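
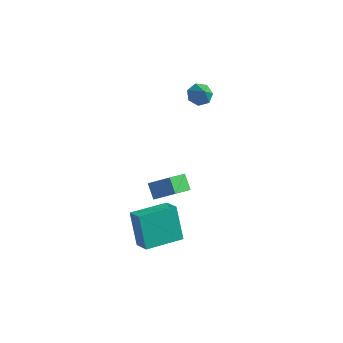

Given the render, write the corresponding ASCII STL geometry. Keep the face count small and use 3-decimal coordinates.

solid 
facet normal -0.560 0.510 0.653
outer loop
vertex -1.481 -2.614 0.518
vertex -0.338 -2.49 1.402
vertex -1.151 -1.51 -0.062
endloop
endfacet
facet normal -0.788 -0.085 -0.610
outer loop
vertex -0.602 -2.01 -0.702
vertex -1.481 -2.614 0.518
vertex -1.151 -1.51 -0.062
endloop
endfacet
facet normal -0.560 0.510 0.653
outer loop
vertex -1.151 -1.51 -0.062
vertex -0.338 -2.49 1.402
vertex -0.008 -1.386 0.822
endloop
endfacet
facet normal 0.255 0.856 -0.450
outer loop
vertex -0.008 -1.386 0.822
vertex -0.602 -2.01 -0.702
vertex -1.151 -1.51 -0.062
endloop
endfacet
facet normal -0.255 -0.856 0.450
outer loop
vertex -1.481 -2.614 0.518
vertex 0.211 -2.99 0.762
vertex -0.338 -2.49 1.402
endloop
endfacet
facet normal -0.788 -0.085 -0.610
outer loop
vertex -0.932 -3.114 -0.122
vertex -1.481 -2.614 0.518
vertex -0.602 -2.01 -0.702
endloop
endfacet
facet normal -0.255 -0.856 0.450
outer loop
vertex -0.932 -3.114 -0.122
vertex 0.211 -2.99 0.762
vertex -1.481 -2.614 0.518
endloop
endfacet
facet normal 0.788 0.085 0.610
outer loop
vertex -0.338 -2.49 1.402
vertex 0.211 -2.99 0.762
vertex -0.008 -1.386 0.822
endloop
endfacet
facet normal 0.255 0.856 -0.450
outer loop
vertex 0.541 -1.886 0.182
vertex -0.602 -2.01 -0.702
vertex -0.008 -1.386 0.822
endloop
endfacet
facet normal 0.788 0.085 0.610
outer loop
vertex -0.008 -1.386 0.822
vertex 0.211 -2.99 0.762
vertex 0.541 -1.886 0.182
endloop
endfacet
facet normal 0.560 -0.510 -0.653
outer loop
vertex 0.541 -1.886 0.182
vertex -0.932 -3.114 -0.122
vertex -0.602 -2.01 -0.702
endloop
endfacet
facet normal 0.560 -0.510 -0.653
outer loop
vertex 0.211 -2.99 0.762
vertex -0.932 -3.114 -0.122
vertex 0.541 -1.886 0.182
endloop
endfacet
facet normal -0.430 0.459 -0.778
outer loop
vertex -0.495 3.128 3.339
vertex -1.054 2.711 3.402
vertex -0.936 3.332 3.703
endloop
endfacet
facet normal 0.676 0.509 0.534
outer loop
vertex -0.495 3.128 3.339
vertex -0.936 3.332 3.703
vertex -0.546 2.169 4.318
endloop
endfacet
facet normal -0.431 0.459 -0.777
outer loop
vertex -0.936 3.332 3.703
vertex -1.054 2.711 3.402
vertex -1.466 3.068 3.841
endloop
endfacet
facet normal -0.002 0.467 0.884
outer loop
vertex -0.936 3.332 3.703
vertex -1.466 3.068 3.841
vertex -0.546 2.169 4.318
endloop
endfacet
facet normal -0.430 0.459 -0.777
outer loop
vertex -1.466 3.068 3.841
vertex -1.054 2.711 3.402
vertex -1.685 2.536 3.648
endloop
endfacet
facet normal -0.526 -0.090 0.845
outer loop
vertex -1.466 3.068 3.841
vertex -1.685 2.536 3.648
vertex -0.546 2.169 4.318
endloop
endfacet
facet normal -0.430 0.460 -0.777
outer loop
vertex -1.685 2.536 3.648
vertex -1.054 2.711 3.402
vertex -1.429 2.135 3.269
endloop
endfacet
facet normal -0.501 -0.742 0.446
outer loop
vertex -1.685 2.536 3.648
vertex -1.429 2.135 3.269
vertex -0.546 2.169 4.318
endloop
endfacet
facet normal -0.431 0.460 -0.776
outer loop
vertex -1.429 2.135 3.269
vertex -1.054 2.711 3.402
vertex -0.891 2.169 2.99
endloop
endfacet
facet normal 0.056 -0.998 -0.014
outer loop
vertex -1.429 2.135 3.269
vertex -0.891 2.169 2.99
vertex -0.546 2.169 4.318
endloop
endfacet
facet normal -0.430 0.461 -0.776
outer loop
vertex -0.891 2.169 2.99
vertex -1.054 2.711 3.402
vertex -0.475 2.61 3.021
endloop
endfacet
facet normal 0.721 -0.667 -0.187
outer loop
vertex -0.891 2.169 2.99
vertex -0.475 2.61 3.021
vertex -0.546 2.169 4.318
endloop
endfacet
facet normal -0.431 0.460 -0.776
outer loop
vertex -0.475 2.61 3.021
vertex -1.054 2.711 3.402
vertex -0.495 3.128 3.339
endloop
endfacet
facet normal 0.998 0.004 0.056
outer loop
vertex -0.475 2.61 3.021
vertex -0.495 3.128 3.339
vertex -0.546 2.169 4.318
endloop
endfacet
facet normal -0.365 0.366 0.856
outer loop
vertex -1.659 -3.321 -1.771
vertex -0.35 -1.661 -1.923
vertex -2.474 -2.733 -2.37
endloop
endfacet
facet normal -0.618 -0.783 0.071
outer loop
vertex -1.73 -3.479 -4.117
vertex -1.659 -3.321 -1.771
vertex -2.474 -2.733 -2.37
endloop
endfacet
facet normal -0.365 0.366 0.856
outer loop
vertex -2.474 -2.733 -2.37
vertex -0.35 -1.661 -1.923
vertex -1.165 -1.073 -2.522
endloop
endfacet
facet normal -0.697 0.503 -0.511
outer loop
vertex -1.165 -1.073 -2.522
vertex -1.73 -3.479 -4.117
vertex -2.474 -2.733 -2.37
endloop
endfacet
facet normal 0.697 -0.503 0.511
outer loop
vertex -1.659 -3.321 -1.771
vertex 0.394 -2.407 -3.67
vertex -0.35 -1.661 -1.923
endloop
endfacet
facet normal -0.618 -0.783 0.071
outer loop
vertex -0.915 -4.067 -3.518
vertex -1.659 -3.321 -1.771
vertex -1.73 -3.479 -4.117
endloop
endfacet
facet normal 0.697 -0.503 0.511
outer loop
vertex -0.915 -4.067 -3.518
vertex 0.394 -2.407 -3.67
vertex -1.659 -3.321 -1.771
endloop
endfacet
facet normal 0.618 0.783 -0.071
outer loop
vertex -0.35 -1.661 -1.923
vertex 0.394 -2.407 -3.67
vertex -1.165 -1.073 -2.522
endloop
endfacet
facet normal -0.697 0.503 -0.511
outer loop
vertex -0.421 -1.819 -4.269
vertex -1.73 -3.479 -4.117
vertex -1.165 -1.073 -2.522
endloop
endfacet
facet normal 0.618 0.783 -0.071
outer loop
vertex -1.165 -1.073 -2.522
vertex 0.394 -2.407 -3.67
vertex -0.421 -1.819 -4.269
endloop
endfacet
facet normal 0.365 -0.366 -0.856
outer loop
vertex -0.421 -1.819 -4.269
vertex -0.915 -4.067 -3.518
vertex -1.73 -3.479 -4.117
endloop
endfacet
facet normal 0.365 -0.366 -0.856
outer loop
vertex 0.394 -2.407 -3.67
vertex -0.915 -4.067 -3.518
vertex -0.421 -1.819 -4.269
endloop
endfacet

endsolid


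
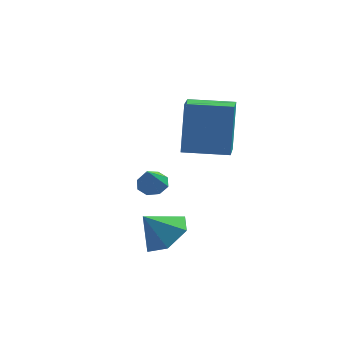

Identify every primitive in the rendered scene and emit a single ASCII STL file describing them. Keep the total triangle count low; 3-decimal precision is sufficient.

solid 
facet normal 0.593 0.239 -0.768
outer loop
vertex -0.12 -3.548 -0.5
vertex -0.843 -3.2 -0.95
vertex -0.343 -2.661 -0.396
endloop
endfacet
facet normal 0.301 -0.036 0.953
outer loop
vertex -0.12 -3.548 -0.5
vertex -0.343 -2.661 -0.396
vertex -1.537 -3.48 -0.05
endloop
endfacet
facet normal 0.593 0.240 -0.769
outer loop
vertex -0.343 -2.661 -0.396
vertex -0.843 -3.2 -0.95
vertex -1.066 -2.314 -0.846
endloop
endfacet
facet normal -0.191 0.605 0.773
outer loop
vertex -0.343 -2.661 -0.396
vertex -1.066 -2.314 -0.846
vertex -1.537 -3.48 -0.05
endloop
endfacet
facet normal 0.593 0.240 -0.769
outer loop
vertex -1.066 -2.314 -0.846
vertex -0.843 -3.2 -0.95
vertex -1.566 -2.853 -1.4
endloop
endfacet
facet normal -0.825 0.506 0.253
outer loop
vertex -1.066 -2.314 -0.846
vertex -1.566 -2.853 -1.4
vertex -1.537 -3.48 -0.05
endloop
endfacet
facet normal 0.593 0.239 -0.769
outer loop
vertex -1.566 -2.853 -1.4
vertex -0.843 -3.2 -0.95
vertex -1.343 -3.739 -1.503
endloop
endfacet
facet normal -0.968 -0.234 -0.088
outer loop
vertex -1.566 -2.853 -1.4
vertex -1.343 -3.739 -1.503
vertex -1.537 -3.48 -0.05
endloop
endfacet
facet normal 0.593 0.238 -0.769
outer loop
vertex -1.343 -3.739 -1.503
vertex -0.843 -3.2 -0.95
vertex -0.62 -4.087 -1.053
endloop
endfacet
facet normal -0.478 -0.874 0.092
outer loop
vertex -1.343 -3.739 -1.503
vertex -0.62 -4.087 -1.053
vertex -1.537 -3.48 -0.05
endloop
endfacet
facet normal 0.593 0.238 -0.769
outer loop
vertex -0.62 -4.087 -1.053
vertex -0.843 -3.2 -0.95
vertex -0.12 -3.548 -0.5
endloop
endfacet
facet normal 0.157 -0.775 0.613
outer loop
vertex -0.62 -4.087 -1.053
vertex -0.12 -3.548 -0.5
vertex -1.537 -3.48 -0.05
endloop
endfacet
facet normal 0.039 0.584 -0.811
outer loop
vertex -1.616 0.922 -0.661
vertex -2.087 0.672 -0.864
vertex -1.981 1.124 -0.533
endloop
endfacet
facet normal 0.482 0.367 0.795
outer loop
vertex -1.616 0.922 -0.661
vertex -1.981 1.124 -0.533
vertex -2.133 -0.012 0.084
endloop
endfacet
facet normal 0.039 0.584 -0.811
outer loop
vertex -1.981 1.124 -0.533
vertex -2.087 0.672 -0.864
vertex -2.408 1.061 -0.599
endloop
endfacet
facet normal -0.203 0.488 0.849
outer loop
vertex -1.981 1.124 -0.533
vertex -2.408 1.061 -0.599
vertex -2.133 -0.012 0.084
endloop
endfacet
facet normal 0.040 0.585 -0.810
outer loop
vertex -2.408 1.061 -0.599
vertex -2.087 0.672 -0.864
vertex -2.647 0.771 -0.82
endloop
endfacet
facet normal -0.778 0.183 0.601
outer loop
vertex -2.408 1.061 -0.599
vertex -2.647 0.771 -0.82
vertex -2.133 -0.012 0.084
endloop
endfacet
facet normal 0.040 0.584 -0.811
outer loop
vertex -2.647 0.771 -0.82
vertex -2.087 0.672 -0.864
vertex -2.557 0.422 -1.067
endloop
endfacet
facet normal -0.908 -0.372 0.194
outer loop
vertex -2.647 0.771 -0.82
vertex -2.557 0.422 -1.067
vertex -2.133 -0.012 0.084
endloop
endfacet
facet normal 0.039 0.584 -0.811
outer loop
vertex -2.557 0.422 -1.067
vertex -2.087 0.672 -0.864
vertex -2.193 0.22 -1.195
endloop
endfacet
facet normal -0.516 -0.847 -0.129
outer loop
vertex -2.557 0.422 -1.067
vertex -2.193 0.22 -1.195
vertex -2.133 -0.012 0.084
endloop
endfacet
facet normal 0.039 0.584 -0.811
outer loop
vertex -2.193 0.22 -1.195
vertex -2.087 0.672 -0.864
vertex -1.766 0.283 -1.129
endloop
endfacet
facet normal 0.171 -0.968 -0.184
outer loop
vertex -2.193 0.22 -1.195
vertex -1.766 0.283 -1.129
vertex -2.133 -0.012 0.084
endloop
endfacet
facet normal 0.040 0.585 -0.810
outer loop
vertex -1.766 0.283 -1.129
vertex -2.087 0.672 -0.864
vertex -1.527 0.573 -0.908
endloop
endfacet
facet normal 0.746 -0.663 0.064
outer loop
vertex -1.766 0.283 -1.129
vertex -1.527 0.573 -0.908
vertex -2.133 -0.012 0.084
endloop
endfacet
facet normal 0.040 0.584 -0.811
outer loop
vertex -1.527 0.573 -0.908
vertex -2.087 0.672 -0.864
vertex -1.616 0.922 -0.661
endloop
endfacet
facet normal 0.876 -0.110 0.470
outer loop
vertex -1.527 0.573 -0.908
vertex -1.616 0.922 -0.661
vertex -2.133 -0.012 0.084
endloop
endfacet
facet normal -0.995 -0.097 0.033
outer loop
vertex -0.665 -1.104 3.907
vertex -0.799 0.144 3.531
vertex -0.673 -1.679 2.002
endloop
endfacet
facet normal 0.102 -0.952 0.287
outer loop
vertex 0.919 -1.524 1.949
vertex -0.665 -1.104 3.907
vertex -0.673 -1.679 2.002
endloop
endfacet
facet normal -0.995 -0.096 0.033
outer loop
vertex -0.673 -1.679 2.002
vertex -0.799 0.144 3.531
vertex -0.806 -0.431 1.626
endloop
endfacet
facet normal -0.004 -0.289 -0.957
outer loop
vertex -0.806 -0.431 1.626
vertex 0.919 -1.524 1.949
vertex -0.673 -1.679 2.002
endloop
endfacet
facet normal 0.004 0.289 0.957
outer loop
vertex -0.665 -1.104 3.907
vertex 0.793 0.299 3.478
vertex -0.799 0.144 3.531
endloop
endfacet
facet normal 0.102 -0.952 0.287
outer loop
vertex 0.926 -0.949 3.854
vertex -0.665 -1.104 3.907
vertex 0.919 -1.524 1.949
endloop
endfacet
facet normal 0.004 0.289 0.957
outer loop
vertex 0.926 -0.949 3.854
vertex 0.793 0.299 3.478
vertex -0.665 -1.104 3.907
endloop
endfacet
facet normal -0.102 0.952 -0.287
outer loop
vertex -0.799 0.144 3.531
vertex 0.793 0.299 3.478
vertex -0.806 -0.431 1.626
endloop
endfacet
facet normal -0.004 -0.289 -0.957
outer loop
vertex 0.785 -0.276 1.573
vertex 0.919 -1.524 1.949
vertex -0.806 -0.431 1.626
endloop
endfacet
facet normal -0.102 0.952 -0.287
outer loop
vertex -0.806 -0.431 1.626
vertex 0.793 0.299 3.478
vertex 0.785 -0.276 1.573
endloop
endfacet
facet normal 0.995 0.097 -0.033
outer loop
vertex 0.785 -0.276 1.573
vertex 0.926 -0.949 3.854
vertex 0.919 -1.524 1.949
endloop
endfacet
facet normal 0.995 0.096 -0.033
outer loop
vertex 0.793 0.299 3.478
vertex 0.926 -0.949 3.854
vertex 0.785 -0.276 1.573
endloop
endfacet

endsolid


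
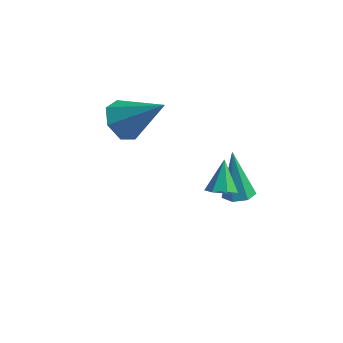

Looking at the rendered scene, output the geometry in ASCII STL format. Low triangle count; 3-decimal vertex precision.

solid 
facet normal 0.234 -0.229 -0.945
outer loop
vertex 3.059 -0.969 -4.317
vertex 2.427 -1.161 -4.427
vertex 2.699 -0.554 -4.507
endloop
endfacet
facet normal 0.656 0.699 0.284
outer loop
vertex 3.059 -0.969 -4.317
vertex 2.699 -0.554 -4.507
vertex 1.933 -0.679 -2.433
endloop
endfacet
facet normal 0.233 -0.229 -0.945
outer loop
vertex 2.699 -0.554 -4.507
vertex 2.427 -1.161 -4.427
vertex 2.134 -0.596 -4.636
endloop
endfacet
facet normal -0.081 0.996 0.030
outer loop
vertex 2.699 -0.554 -4.507
vertex 2.134 -0.596 -4.636
vertex 1.933 -0.679 -2.433
endloop
endfacet
facet normal 0.233 -0.229 -0.945
outer loop
vertex 2.134 -0.596 -4.636
vertex 2.427 -1.161 -4.427
vertex 1.789 -1.064 -4.608
endloop
endfacet
facet normal -0.805 0.591 -0.051
outer loop
vertex 2.134 -0.596 -4.636
vertex 1.789 -1.064 -4.608
vertex 1.933 -0.679 -2.433
endloop
endfacet
facet normal 0.234 -0.228 -0.945
outer loop
vertex 1.789 -1.064 -4.608
vertex 2.427 -1.161 -4.427
vertex 1.925 -1.605 -4.444
endloop
endfacet
facet normal -0.972 -0.213 0.102
outer loop
vertex 1.789 -1.064 -4.608
vertex 1.925 -1.605 -4.444
vertex 1.933 -0.679 -2.433
endloop
endfacet
facet normal 0.234 -0.228 -0.945
outer loop
vertex 1.925 -1.605 -4.444
vertex 2.427 -1.161 -4.427
vertex 2.439 -1.812 -4.267
endloop
endfacet
facet normal -0.454 -0.808 0.374
outer loop
vertex 1.925 -1.605 -4.444
vertex 2.439 -1.812 -4.267
vertex 1.933 -0.679 -2.433
endloop
endfacet
facet normal 0.235 -0.228 -0.945
outer loop
vertex 2.439 -1.812 -4.267
vertex 2.427 -1.161 -4.427
vertex 2.943 -1.529 -4.21
endloop
endfacet
facet normal 0.356 -0.748 0.560
outer loop
vertex 2.439 -1.812 -4.267
vertex 2.943 -1.529 -4.21
vertex 1.933 -0.679 -2.433
endloop
endfacet
facet normal 0.234 -0.229 -0.945
outer loop
vertex 2.943 -1.529 -4.21
vertex 2.427 -1.161 -4.427
vertex 3.059 -0.969 -4.317
endloop
endfacet
facet normal 0.851 -0.077 0.520
outer loop
vertex 2.943 -1.529 -4.21
vertex 3.059 -0.969 -4.317
vertex 1.933 -0.679 -2.433
endloop
endfacet
facet normal 0.191 -0.616 -0.764
outer loop
vertex 3.334 -4.577 -0.517
vertex 2.985 -4.234 -0.881
vertex 3.583 -4.185 -0.771
endloop
endfacet
facet normal 0.721 -0.009 0.693
outer loop
vertex 3.334 -4.577 -0.517
vertex 3.583 -4.185 -0.771
vertex 2.735 -3.426 0.121
endloop
endfacet
facet normal 0.191 -0.616 -0.764
outer loop
vertex 3.583 -4.185 -0.771
vertex 2.985 -4.234 -0.881
vertex 3.381 -3.83 -1.108
endloop
endfacet
facet normal 0.760 0.619 0.196
outer loop
vertex 3.583 -4.185 -0.771
vertex 3.381 -3.83 -1.108
vertex 2.735 -3.426 0.121
endloop
endfacet
facet normal 0.190 -0.616 -0.765
outer loop
vertex 3.381 -3.83 -1.108
vertex 2.985 -4.234 -0.881
vertex 2.881 -3.779 -1.273
endloop
endfacet
facet normal 0.172 0.959 -0.225
outer loop
vertex 3.381 -3.83 -1.108
vertex 2.881 -3.779 -1.273
vertex 2.735 -3.426 0.121
endloop
endfacet
facet normal 0.189 -0.616 -0.765
outer loop
vertex 2.881 -3.779 -1.273
vertex 2.985 -4.234 -0.881
vertex 2.459 -4.07 -1.143
endloop
endfacet
facet normal -0.601 0.758 -0.255
outer loop
vertex 2.881 -3.779 -1.273
vertex 2.459 -4.07 -1.143
vertex 2.735 -3.426 0.121
endloop
endfacet
facet normal 0.189 -0.616 -0.765
outer loop
vertex 2.459 -4.07 -1.143
vertex 2.985 -4.234 -0.881
vertex 2.433 -4.485 -0.815
endloop
endfacet
facet normal -0.978 0.164 0.130
outer loop
vertex 2.459 -4.07 -1.143
vertex 2.433 -4.485 -0.815
vertex 2.735 -3.426 0.121
endloop
endfacet
facet normal 0.189 -0.617 -0.764
outer loop
vertex 2.433 -4.485 -0.815
vertex 2.985 -4.234 -0.881
vertex 2.822 -4.71 -0.537
endloop
endfacet
facet normal -0.673 -0.373 0.639
outer loop
vertex 2.433 -4.485 -0.815
vertex 2.822 -4.71 -0.537
vertex 2.735 -3.426 0.121
endloop
endfacet
facet normal 0.190 -0.617 -0.764
outer loop
vertex 2.822 -4.71 -0.537
vertex 2.985 -4.234 -0.881
vertex 3.334 -4.577 -0.517
endloop
endfacet
facet normal 0.082 -0.450 0.889
outer loop
vertex 2.822 -4.71 -0.537
vertex 3.334 -4.577 -0.517
vertex 2.735 -3.426 0.121
endloop
endfacet
facet normal -0.748 -0.113 -0.655
outer loop
vertex -1.494 -1.385 -1.545
vertex -1.95 -1.931 -0.93
vertex -1.999 -0.998 -1.035
endloop
endfacet
facet normal 0.498 0.853 -0.154
outer loop
vertex -1.494 -1.385 -1.545
vertex -1.999 -0.998 -1.035
vertex -0.35 -1.689 0.47
endloop
endfacet
facet normal -0.748 -0.113 -0.655
outer loop
vertex -1.999 -0.998 -1.035
vertex -1.95 -1.931 -0.93
vertex -2.467 -1.314 -0.446
endloop
endfacet
facet normal -0.037 0.892 0.450
outer loop
vertex -1.999 -0.998 -1.035
vertex -2.467 -1.314 -0.446
vertex -0.35 -1.689 0.47
endloop
endfacet
facet normal -0.747 -0.112 -0.655
outer loop
vertex -2.467 -1.314 -0.446
vertex -1.95 -1.931 -0.93
vertex -2.546 -2.094 -0.222
endloop
endfacet
facet normal -0.336 0.291 0.896
outer loop
vertex -2.467 -1.314 -0.446
vertex -2.546 -2.094 -0.222
vertex -0.35 -1.689 0.47
endloop
endfacet
facet normal -0.747 -0.114 -0.655
outer loop
vertex -2.546 -2.094 -0.222
vertex -1.95 -1.931 -0.93
vertex -2.175 -2.752 -0.531
endloop
endfacet
facet normal -0.176 -0.498 0.849
outer loop
vertex -2.546 -2.094 -0.222
vertex -2.175 -2.752 -0.531
vertex -0.35 -1.689 0.47
endloop
endfacet
facet normal -0.748 -0.113 -0.655
outer loop
vertex -2.175 -2.752 -0.531
vertex -1.95 -1.931 -0.93
vertex -1.635 -2.791 -1.141
endloop
endfacet
facet normal 0.325 -0.881 0.344
outer loop
vertex -2.175 -2.752 -0.531
vertex -1.635 -2.791 -1.141
vertex -0.35 -1.689 0.47
endloop
endfacet
facet normal -0.747 -0.113 -0.655
outer loop
vertex -1.635 -2.791 -1.141
vertex -1.95 -1.931 -0.93
vertex -1.332 -2.183 -1.592
endloop
endfacet
facet normal 0.787 -0.569 -0.238
outer loop
vertex -1.635 -2.791 -1.141
vertex -1.332 -2.183 -1.592
vertex -0.35 -1.689 0.47
endloop
endfacet
facet normal -0.747 -0.113 -0.655
outer loop
vertex -1.332 -2.183 -1.592
vertex -1.95 -1.931 -0.93
vertex -1.494 -1.385 -1.545
endloop
endfacet
facet normal 0.864 0.203 -0.460
outer loop
vertex -1.332 -2.183 -1.592
vertex -1.494 -1.385 -1.545
vertex -0.35 -1.689 0.47
endloop
endfacet

endsolid


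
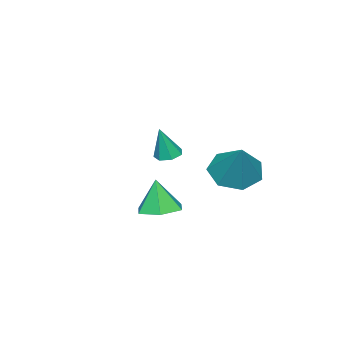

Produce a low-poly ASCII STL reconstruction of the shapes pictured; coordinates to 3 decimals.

solid 
facet normal -0.271 0.099 -0.957
outer loop
vertex -0.983 -0.948 -3.936
vertex -1.294 -0.466 -3.798
vertex -0.729 -0.505 -3.962
endloop
endfacet
facet normal 0.868 -0.494 0.051
outer loop
vertex -0.983 -0.948 -3.936
vertex -0.729 -0.505 -3.962
vertex -0.886 -0.614 -2.362
endloop
endfacet
facet normal -0.271 0.099 -0.957
outer loop
vertex -0.729 -0.505 -3.962
vertex -1.294 -0.466 -3.798
vertex -0.899 -0.032 -3.865
endloop
endfacet
facet normal 0.942 0.315 0.114
outer loop
vertex -0.729 -0.505 -3.962
vertex -0.899 -0.032 -3.865
vertex -0.886 -0.614 -2.362
endloop
endfacet
facet normal -0.272 0.099 -0.957
outer loop
vertex -0.899 -0.032 -3.865
vertex -1.294 -0.466 -3.798
vertex -1.367 0.114 -3.717
endloop
endfacet
facet normal 0.375 0.866 0.332
outer loop
vertex -0.899 -0.032 -3.865
vertex -1.367 0.114 -3.717
vertex -0.886 -0.614 -2.362
endloop
endfacet
facet normal -0.272 0.100 -0.957
outer loop
vertex -1.367 0.114 -3.717
vertex -1.294 -0.466 -3.798
vertex -1.78 -0.176 -3.63
endloop
endfacet
facet normal -0.404 0.738 0.540
outer loop
vertex -1.367 0.114 -3.717
vertex -1.78 -0.176 -3.63
vertex -0.886 -0.614 -2.362
endloop
endfacet
facet normal -0.272 0.098 -0.957
outer loop
vertex -1.78 -0.176 -3.63
vertex -1.294 -0.466 -3.798
vertex -1.826 -0.685 -3.669
endloop
endfacet
facet normal -0.812 0.029 0.583
outer loop
vertex -1.78 -0.176 -3.63
vertex -1.826 -0.685 -3.669
vertex -0.886 -0.614 -2.362
endloop
endfacet
facet normal -0.273 0.098 -0.957
outer loop
vertex -1.826 -0.685 -3.669
vertex -1.294 -0.466 -3.798
vertex -1.472 -1.028 -3.805
endloop
endfacet
facet normal -0.539 -0.726 0.427
outer loop
vertex -1.826 -0.685 -3.669
vertex -1.472 -1.028 -3.805
vertex -0.886 -0.614 -2.362
endloop
endfacet
facet normal -0.272 0.098 -0.957
outer loop
vertex -1.472 -1.028 -3.805
vertex -1.294 -0.466 -3.798
vertex -0.983 -0.948 -3.936
endloop
endfacet
facet normal 0.208 -0.959 0.191
outer loop
vertex -1.472 -1.028 -3.805
vertex -0.983 -0.948 -3.936
vertex -0.886 -0.614 -2.362
endloop
endfacet
facet normal -0.472 -0.427 -0.772
outer loop
vertex 0.749 3.115 -3.919
vertex -0.2 3.276 -3.428
vertex 0.325 3.929 -4.11
endloop
endfacet
facet normal 0.887 0.415 -0.202
outer loop
vertex 0.749 3.115 -3.919
vertex 0.325 3.929 -4.11
vertex 0.74 4.124 -1.892
endloop
endfacet
facet normal -0.472 -0.426 -0.772
outer loop
vertex 0.325 3.929 -4.11
vertex -0.2 3.276 -3.428
vertex -0.494 4.251 -3.787
endloop
endfacet
facet normal 0.313 0.939 -0.141
outer loop
vertex 0.325 3.929 -4.11
vertex -0.494 4.251 -3.787
vertex 0.74 4.124 -1.892
endloop
endfacet
facet normal -0.472 -0.426 -0.772
outer loop
vertex -0.494 4.251 -3.787
vertex -0.2 3.276 -3.428
vertex -1.091 3.838 -3.194
endloop
endfacet
facet normal -0.341 0.897 0.282
outer loop
vertex -0.494 4.251 -3.787
vertex -1.091 3.838 -3.194
vertex 0.74 4.124 -1.892
endloop
endfacet
facet normal -0.472 -0.427 -0.772
outer loop
vertex -1.091 3.838 -3.194
vertex -0.2 3.276 -3.428
vertex -1.017 3.002 -2.777
endloop
endfacet
facet normal -0.582 0.321 0.747
outer loop
vertex -1.091 3.838 -3.194
vertex -1.017 3.002 -2.777
vertex 0.74 4.124 -1.892
endloop
endfacet
facet normal -0.472 -0.427 -0.772
outer loop
vertex -1.017 3.002 -2.777
vertex -0.2 3.276 -3.428
vertex -0.327 2.372 -2.85
endloop
endfacet
facet normal -0.229 -0.356 0.906
outer loop
vertex -1.017 3.002 -2.777
vertex -0.327 2.372 -2.85
vertex 0.74 4.124 -1.892
endloop
endfacet
facet normal -0.471 -0.427 -0.772
outer loop
vertex -0.327 2.372 -2.85
vertex -0.2 3.276 -3.428
vertex 0.459 2.422 -3.358
endloop
endfacet
facet normal 0.452 -0.624 0.638
outer loop
vertex -0.327 2.372 -2.85
vertex 0.459 2.422 -3.358
vertex 0.74 4.124 -1.892
endloop
endfacet
facet normal -0.472 -0.427 -0.771
outer loop
vertex 0.459 2.422 -3.358
vertex -0.2 3.276 -3.428
vertex 0.749 3.115 -3.919
endloop
endfacet
facet normal 0.949 -0.281 0.144
outer loop
vertex 0.459 2.422 -3.358
vertex 0.749 3.115 -3.919
vertex 0.74 4.124 -1.892
endloop
endfacet
facet normal 0.029 0.153 -0.988
outer loop
vertex 4.252 2.969 -4.176
vertex 3.53 2.458 -4.276
vertex 3.441 3.334 -4.143
endloop
endfacet
facet normal 0.347 0.715 0.607
outer loop
vertex 4.252 2.969 -4.176
vertex 3.441 3.334 -4.143
vertex 3.49 2.242 -2.884
endloop
endfacet
facet normal 0.029 0.153 -0.988
outer loop
vertex 3.441 3.334 -4.143
vertex 3.53 2.458 -4.276
vertex 2.719 2.823 -4.243
endloop
endfacet
facet normal -0.526 0.632 0.569
outer loop
vertex 3.441 3.334 -4.143
vertex 2.719 2.823 -4.243
vertex 3.49 2.242 -2.884
endloop
endfacet
facet normal 0.029 0.154 -0.988
outer loop
vertex 2.719 2.823 -4.243
vertex 3.53 2.458 -4.276
vertex 2.808 1.947 -4.377
endloop
endfacet
facet normal -0.886 -0.157 0.436
outer loop
vertex 2.719 2.823 -4.243
vertex 2.808 1.947 -4.377
vertex 3.49 2.242 -2.884
endloop
endfacet
facet normal 0.029 0.154 -0.988
outer loop
vertex 2.808 1.947 -4.377
vertex 3.53 2.458 -4.276
vertex 3.62 1.583 -4.41
endloop
endfacet
facet normal -0.373 -0.863 0.341
outer loop
vertex 2.808 1.947 -4.377
vertex 3.62 1.583 -4.41
vertex 3.49 2.242 -2.884
endloop
endfacet
facet normal 0.029 0.154 -0.988
outer loop
vertex 3.62 1.583 -4.41
vertex 3.53 2.458 -4.276
vertex 4.341 2.094 -4.309
endloop
endfacet
facet normal 0.499 -0.779 0.379
outer loop
vertex 3.62 1.583 -4.41
vertex 4.341 2.094 -4.309
vertex 3.49 2.242 -2.884
endloop
endfacet
facet normal 0.028 0.153 -0.988
outer loop
vertex 4.341 2.094 -4.309
vertex 3.53 2.458 -4.276
vertex 4.252 2.969 -4.176
endloop
endfacet
facet normal 0.859 0.010 0.512
outer loop
vertex 4.341 2.094 -4.309
vertex 4.252 2.969 -4.176
vertex 3.49 2.242 -2.884
endloop
endfacet

endsolid


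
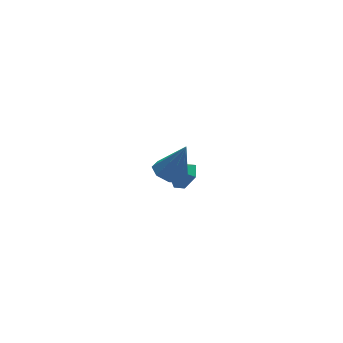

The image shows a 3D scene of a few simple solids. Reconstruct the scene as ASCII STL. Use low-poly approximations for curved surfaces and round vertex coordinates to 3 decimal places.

solid 
facet normal -0.333 0.182 -0.925
outer loop
vertex 0.431 -2.971 2.775
vertex -0.161 -2.686 3.044
vertex 0.479 -2.437 2.863
endloop
endfacet
facet normal 0.995 -0.096 0.040
outer loop
vertex 0.431 -2.971 2.775
vertex 0.479 -2.437 2.863
vertex 0.361 -2.974 4.496
endloop
endfacet
facet normal -0.333 0.183 -0.925
outer loop
vertex 0.479 -2.437 2.863
vertex -0.161 -2.686 3.044
vertex 0.151 -2.049 3.058
endloop
endfacet
facet normal 0.797 0.554 0.240
outer loop
vertex 0.479 -2.437 2.863
vertex 0.151 -2.049 3.058
vertex 0.361 -2.974 4.496
endloop
endfacet
facet normal -0.332 0.183 -0.925
outer loop
vertex 0.151 -2.049 3.058
vertex -0.161 -2.686 3.044
vertex -0.359 -2.034 3.244
endloop
endfacet
facet normal 0.210 0.836 0.507
outer loop
vertex 0.151 -2.049 3.058
vertex -0.359 -2.034 3.244
vertex 0.361 -2.974 4.496
endloop
endfacet
facet normal -0.333 0.183 -0.925
outer loop
vertex -0.359 -2.034 3.244
vertex -0.161 -2.686 3.044
vertex -0.753 -2.402 3.313
endloop
endfacet
facet normal -0.428 0.587 0.687
outer loop
vertex -0.359 -2.034 3.244
vertex -0.753 -2.402 3.313
vertex 0.361 -2.974 4.496
endloop
endfacet
facet normal -0.332 0.184 -0.925
outer loop
vertex -0.753 -2.402 3.313
vertex -0.161 -2.686 3.044
vertex -0.801 -2.936 3.224
endloop
endfacet
facet normal -0.738 -0.046 0.673
outer loop
vertex -0.753 -2.402 3.313
vertex -0.801 -2.936 3.224
vertex 0.361 -2.974 4.496
endloop
endfacet
facet normal -0.332 0.183 -0.925
outer loop
vertex -0.801 -2.936 3.224
vertex -0.161 -2.686 3.044
vertex -0.474 -3.324 3.03
endloop
endfacet
facet normal -0.542 -0.694 0.474
outer loop
vertex -0.801 -2.936 3.224
vertex -0.474 -3.324 3.03
vertex 0.361 -2.974 4.496
endloop
endfacet
facet normal -0.332 0.183 -0.925
outer loop
vertex -0.474 -3.324 3.03
vertex -0.161 -2.686 3.044
vertex 0.037 -3.338 2.844
endloop
endfacet
facet normal 0.048 -0.977 0.206
outer loop
vertex -0.474 -3.324 3.03
vertex 0.037 -3.338 2.844
vertex 0.361 -2.974 4.496
endloop
endfacet
facet normal -0.332 0.183 -0.925
outer loop
vertex 0.037 -3.338 2.844
vertex -0.161 -2.686 3.044
vertex 0.431 -2.971 2.775
endloop
endfacet
facet normal 0.684 -0.729 0.027
outer loop
vertex 0.037 -3.338 2.844
vertex 0.431 -2.971 2.775
vertex 0.361 -2.974 4.496
endloop
endfacet
facet normal 0.733 -0.123 -0.669
outer loop
vertex 3.031 1.964 -0.83
vertex 2.545 1.956 -1.361
vertex 2.84 2.579 -1.152
endloop
endfacet
facet normal 0.164 0.497 0.852
outer loop
vertex 3.031 1.964 -0.83
vertex 2.84 2.579 -1.152
vertex 1.775 2.084 -0.659
endloop
endfacet
facet normal 0.733 -0.123 -0.669
outer loop
vertex 2.84 2.579 -1.152
vertex 2.545 1.956 -1.361
vertex 2.354 2.571 -1.683
endloop
endfacet
facet normal -0.303 0.916 0.264
outer loop
vertex 2.84 2.579 -1.152
vertex 2.354 2.571 -1.683
vertex 1.775 2.084 -0.659
endloop
endfacet
facet normal 0.733 -0.123 -0.669
outer loop
vertex 2.354 2.571 -1.683
vertex 2.545 1.956 -1.361
vertex 2.059 1.948 -1.892
endloop
endfacet
facet normal -0.841 0.481 -0.247
outer loop
vertex 2.354 2.571 -1.683
vertex 2.059 1.948 -1.892
vertex 1.775 2.084 -0.659
endloop
endfacet
facet normal 0.733 -0.120 -0.669
outer loop
vertex 2.059 1.948 -1.892
vertex 2.545 1.956 -1.361
vertex 2.251 1.333 -1.571
endloop
endfacet
facet normal -0.912 -0.373 -0.169
outer loop
vertex 2.059 1.948 -1.892
vertex 2.251 1.333 -1.571
vertex 1.775 2.084 -0.659
endloop
endfacet
facet normal 0.734 -0.122 -0.668
outer loop
vertex 2.251 1.333 -1.571
vertex 2.545 1.956 -1.361
vertex 2.736 1.341 -1.039
endloop
endfacet
facet normal -0.446 -0.791 0.419
outer loop
vertex 2.251 1.333 -1.571
vertex 2.736 1.341 -1.039
vertex 1.775 2.084 -0.659
endloop
endfacet
facet normal 0.733 -0.123 -0.669
outer loop
vertex 2.736 1.341 -1.039
vertex 2.545 1.956 -1.361
vertex 3.031 1.964 -0.83
endloop
endfacet
facet normal 0.093 -0.356 0.930
outer loop
vertex 2.736 1.341 -1.039
vertex 3.031 1.964 -0.83
vertex 1.775 2.084 -0.659
endloop
endfacet

endsolid


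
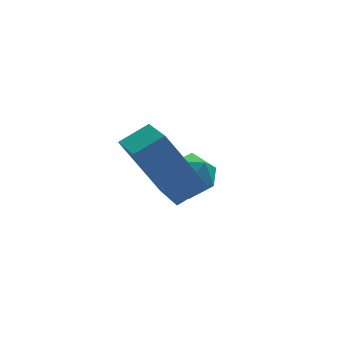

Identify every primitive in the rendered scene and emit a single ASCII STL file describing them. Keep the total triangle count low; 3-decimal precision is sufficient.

solid 
facet normal -0.913 0.221 0.343
outer loop
vertex 2.4 2.786 -0.121
vertex 2.139 1.945 -0.273
vertex 2.49 2.167 0.518
endloop
endfacet
facet normal -0.418 0.622 0.662
outer loop
vertex 2.4 2.786 -0.121
vertex 2.49 2.167 0.518
vertex 3.144 2.759 0.374
endloop
endfacet
facet normal -0.068 0.985 0.156
outer loop
vertex 2.4 2.786 -0.121
vertex 3.144 2.759 0.374
vertex 3.198 2.902 -0.507
endloop
endfacet
facet normal -0.348 0.808 -0.476
outer loop
vertex 2.4 2.786 -0.121
vertex 3.198 2.902 -0.507
vertex 2.577 2.399 -0.907
endloop
endfacet
facet normal -0.870 0.335 -0.361
outer loop
vertex 2.4 2.786 -0.121
vertex 2.577 2.399 -0.907
vertex 2.139 1.945 -0.273
endloop
endfacet
facet normal 0.048 0.186 0.981
outer loop
vertex 3.144 2.759 0.374
vertex 2.49 2.167 0.518
vertex 3.343 1.901 0.527
endloop
endfacet
facet normal -0.754 -0.464 0.465
outer loop
vertex 2.49 2.167 0.518
vertex 2.139 1.945 -0.273
vertex 2.722 1.398 0.127
endloop
endfacet
facet normal -0.685 -0.279 -0.673
outer loop
vertex 2.139 1.945 -0.273
vertex 2.577 2.399 -0.907
vertex 2.776 1.541 -0.754
endloop
endfacet
facet normal 0.160 0.485 -0.859
outer loop
vertex 2.577 2.399 -0.907
vertex 3.198 2.902 -0.507
vertex 3.43 2.133 -0.898
endloop
endfacet
facet normal 0.613 0.773 0.163
outer loop
vertex 3.198 2.902 -0.507
vertex 3.144 2.759 0.374
vertex 3.781 2.355 -0.107
endloop
endfacet
facet normal 0.348 -0.808 0.476
outer loop
vertex 3.52 1.514 -0.259
vertex 3.343 1.901 0.527
vertex 2.722 1.398 0.127
endloop
endfacet
facet normal 0.068 -0.985 -0.156
outer loop
vertex 3.52 1.514 -0.259
vertex 2.722 1.398 0.127
vertex 2.776 1.541 -0.754
endloop
endfacet
facet normal 0.418 -0.622 -0.662
outer loop
vertex 3.52 1.514 -0.259
vertex 2.776 1.541 -0.754
vertex 3.43 2.133 -0.898
endloop
endfacet
facet normal 0.913 -0.221 -0.343
outer loop
vertex 3.52 1.514 -0.259
vertex 3.43 2.133 -0.898
vertex 3.781 2.355 -0.107
endloop
endfacet
facet normal 0.870 -0.335 0.361
outer loop
vertex 3.52 1.514 -0.259
vertex 3.781 2.355 -0.107
vertex 3.343 1.901 0.527
endloop
endfacet
facet normal -0.160 -0.485 0.859
outer loop
vertex 2.722 1.398 0.127
vertex 3.343 1.901 0.527
vertex 2.49 2.167 0.518
endloop
endfacet
facet normal -0.613 -0.773 -0.163
outer loop
vertex 2.776 1.541 -0.754
vertex 2.722 1.398 0.127
vertex 2.139 1.945 -0.273
endloop
endfacet
facet normal -0.048 -0.186 -0.981
outer loop
vertex 3.43 2.133 -0.898
vertex 2.776 1.541 -0.754
vertex 2.577 2.399 -0.907
endloop
endfacet
facet normal 0.754 0.464 -0.465
outer loop
vertex 3.781 2.355 -0.107
vertex 3.43 2.133 -0.898
vertex 3.198 2.902 -0.507
endloop
endfacet
facet normal 0.685 0.279 0.673
outer loop
vertex 3.343 1.901 0.527
vertex 3.781 2.355 -0.107
vertex 3.144 2.759 0.374
endloop
endfacet
facet normal -0.871 -0.219 -0.441
outer loop
vertex 0.655 -1.06 3.388
vertex 0.592 0.904 2.539
vertex 1.716 -1.778 1.649
endloop
endfacet
facet normal 0.029 -0.917 0.397
outer loop
vertex 2.648 -1.544 2.121
vertex 0.655 -1.06 3.388
vertex 1.716 -1.778 1.649
endloop
endfacet
facet normal -0.870 -0.218 -0.441
outer loop
vertex 1.716 -1.778 1.649
vertex 0.592 0.904 2.539
vertex 1.654 0.186 0.8
endloop
endfacet
facet normal 0.491 -0.333 -0.805
outer loop
vertex 1.654 0.186 0.8
vertex 2.648 -1.544 2.121
vertex 1.716 -1.778 1.649
endloop
endfacet
facet normal -0.491 0.332 0.805
outer loop
vertex 0.655 -1.06 3.388
vertex 1.524 1.138 3.011
vertex 0.592 0.904 2.539
endloop
endfacet
facet normal 0.029 -0.917 0.397
outer loop
vertex 1.586 -0.826 3.86
vertex 0.655 -1.06 3.388
vertex 2.648 -1.544 2.121
endloop
endfacet
facet normal -0.492 0.332 0.805
outer loop
vertex 1.586 -0.826 3.86
vertex 1.524 1.138 3.011
vertex 0.655 -1.06 3.388
endloop
endfacet
facet normal -0.029 0.917 -0.397
outer loop
vertex 0.592 0.904 2.539
vertex 1.524 1.138 3.011
vertex 1.654 0.186 0.8
endloop
endfacet
facet normal 0.492 -0.332 -0.805
outer loop
vertex 2.585 0.42 1.272
vertex 2.648 -1.544 2.121
vertex 1.654 0.186 0.8
endloop
endfacet
facet normal -0.029 0.917 -0.397
outer loop
vertex 1.654 0.186 0.8
vertex 1.524 1.138 3.011
vertex 2.585 0.42 1.272
endloop
endfacet
facet normal 0.870 0.219 0.441
outer loop
vertex 2.585 0.42 1.272
vertex 1.586 -0.826 3.86
vertex 2.648 -1.544 2.121
endloop
endfacet
facet normal 0.871 0.218 0.441
outer loop
vertex 1.524 1.138 3.011
vertex 1.586 -0.826 3.86
vertex 2.585 0.42 1.272
endloop
endfacet

endsolid


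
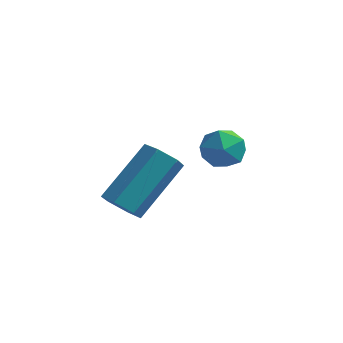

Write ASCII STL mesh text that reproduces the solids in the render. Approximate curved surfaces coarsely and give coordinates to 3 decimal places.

solid 
facet normal -0.320 -0.695 -0.644
outer loop
vertex -2.247 -0.489 -3.24
vertex -2.759 -0.142 -3.36
vertex -2.237 -0.064 -3.704
endloop
endfacet
facet normal 0.947 -0.247 -0.205
outer loop
vertex -2.247 -0.489 -3.24
vertex -2.237 -0.064 -3.704
vertex -1.59 0.934 -1.92
endloop
endfacet
facet normal 0.947 -0.248 -0.205
outer loop
vertex -1.59 0.934 -1.92
vertex -2.237 -0.064 -3.704
vertex -1.579 1.36 -2.384
endloop
endfacet
facet normal 0.321 0.694 0.645
outer loop
vertex -1.59 0.934 -1.92
vertex -1.579 1.36 -2.384
vertex -2.101 1.282 -2.04
endloop
endfacet
facet normal -0.321 -0.694 -0.645
outer loop
vertex -2.237 -0.064 -3.704
vertex -2.759 -0.142 -3.36
vertex -2.748 0.284 -3.824
endloop
endfacet
facet normal 0.488 0.461 -0.741
outer loop
vertex -2.237 -0.064 -3.704
vertex -2.748 0.284 -3.824
vertex -1.579 1.36 -2.384
endloop
endfacet
facet normal 0.488 0.462 -0.741
outer loop
vertex -1.579 1.36 -2.384
vertex -2.748 0.284 -3.824
vertex -2.091 1.708 -2.504
endloop
endfacet
facet normal 0.321 0.694 0.644
outer loop
vertex -1.579 1.36 -2.384
vertex -2.091 1.708 -2.504
vertex -2.101 1.282 -2.04
endloop
endfacet
facet normal -0.321 -0.694 -0.645
outer loop
vertex -2.748 0.284 -3.824
vertex -2.759 -0.142 -3.36
vertex -3.27 0.206 -3.48
endloop
endfacet
facet normal -0.459 0.709 -0.536
outer loop
vertex -2.748 0.284 -3.824
vertex -3.27 0.206 -3.48
vertex -2.091 1.708 -2.504
endloop
endfacet
facet normal -0.460 0.709 -0.535
outer loop
vertex -2.091 1.708 -2.504
vertex -3.27 0.206 -3.48
vertex -2.613 1.629 -2.16
endloop
endfacet
facet normal 0.320 0.695 0.645
outer loop
vertex -2.091 1.708 -2.504
vertex -2.613 1.629 -2.16
vertex -2.101 1.282 -2.04
endloop
endfacet
facet normal -0.321 -0.694 -0.645
outer loop
vertex -3.27 0.206 -3.48
vertex -2.759 -0.142 -3.36
vertex -3.281 -0.22 -3.016
endloop
endfacet
facet normal -0.947 0.247 0.205
outer loop
vertex -3.27 0.206 -3.48
vertex -3.281 -0.22 -3.016
vertex -2.613 1.629 -2.16
endloop
endfacet
facet normal -0.947 0.247 0.206
outer loop
vertex -2.613 1.629 -2.16
vertex -3.281 -0.22 -3.016
vertex -2.623 1.204 -1.696
endloop
endfacet
facet normal 0.320 0.695 0.644
outer loop
vertex -2.613 1.629 -2.16
vertex -2.623 1.204 -1.696
vertex -2.101 1.282 -2.04
endloop
endfacet
facet normal -0.321 -0.694 -0.644
outer loop
vertex -3.281 -0.22 -3.016
vertex -2.759 -0.142 -3.36
vertex -2.769 -0.568 -2.896
endloop
endfacet
facet normal -0.487 -0.462 0.741
outer loop
vertex -3.281 -0.22 -3.016
vertex -2.769 -0.568 -2.896
vertex -2.623 1.204 -1.696
endloop
endfacet
facet normal -0.488 -0.461 0.741
outer loop
vertex -2.623 1.204 -1.696
vertex -2.769 -0.568 -2.896
vertex -2.112 0.856 -1.576
endloop
endfacet
facet normal 0.321 0.694 0.645
outer loop
vertex -2.623 1.204 -1.696
vertex -2.112 0.856 -1.576
vertex -2.101 1.282 -2.04
endloop
endfacet
facet normal -0.320 -0.695 -0.645
outer loop
vertex -2.769 -0.568 -2.896
vertex -2.759 -0.142 -3.36
vertex -2.247 -0.489 -3.24
endloop
endfacet
facet normal 0.460 -0.708 0.535
outer loop
vertex -2.769 -0.568 -2.896
vertex -2.247 -0.489 -3.24
vertex -2.112 0.856 -1.576
endloop
endfacet
facet normal 0.459 -0.709 0.536
outer loop
vertex -2.112 0.856 -1.576
vertex -2.247 -0.489 -3.24
vertex -1.59 0.934 -1.92
endloop
endfacet
facet normal 0.321 0.694 0.645
outer loop
vertex -2.112 0.856 -1.576
vertex -1.59 0.934 -1.92
vertex -2.101 1.282 -2.04
endloop
endfacet
facet normal -0.407 0.507 0.760
outer loop
vertex -1.791 3.551 -2.527
vertex -1.292 3.238 -2.051
vertex -1.127 3.891 -2.398
endloop
endfacet
facet normal -0.473 0.868 0.148
outer loop
vertex -1.791 3.551 -2.527
vertex -1.127 3.891 -2.398
vertex -1.405 3.859 -3.101
endloop
endfacet
facet normal -0.832 0.458 -0.313
outer loop
vertex -1.791 3.551 -2.527
vertex -1.405 3.859 -3.101
vertex -1.742 3.187 -3.189
endloop
endfacet
facet normal -0.987 -0.157 0.013
outer loop
vertex -1.791 3.551 -2.527
vertex -1.742 3.187 -3.189
vertex -1.672 2.803 -2.541
endloop
endfacet
facet normal -0.725 -0.128 0.676
outer loop
vertex -1.791 3.551 -2.527
vertex -1.672 2.803 -2.541
vertex -1.292 3.238 -2.051
endloop
endfacet
facet normal 0.181 0.977 -0.116
outer loop
vertex -1.405 3.859 -3.101
vertex -1.127 3.891 -2.398
vertex -0.668 3.737 -2.979
endloop
endfacet
facet normal 0.288 0.392 0.874
outer loop
vertex -1.127 3.891 -2.398
vertex -1.292 3.238 -2.051
vertex -0.598 3.353 -2.331
endloop
endfacet
facet normal -0.227 -0.634 0.739
outer loop
vertex -1.292 3.238 -2.051
vertex -1.672 2.803 -2.541
vertex -0.935 2.681 -2.419
endloop
endfacet
facet normal -0.651 -0.682 -0.334
outer loop
vertex -1.672 2.803 -2.541
vertex -1.742 3.187 -3.189
vertex -1.213 2.649 -3.122
endloop
endfacet
facet normal -0.400 0.313 -0.862
outer loop
vertex -1.742 3.187 -3.189
vertex -1.405 3.859 -3.101
vertex -1.048 3.302 -3.469
endloop
endfacet
facet normal 0.987 0.157 -0.013
outer loop
vertex -0.549 2.989 -2.993
vertex -0.668 3.737 -2.979
vertex -0.598 3.353 -2.331
endloop
endfacet
facet normal 0.832 -0.458 0.313
outer loop
vertex -0.549 2.989 -2.993
vertex -0.598 3.353 -2.331
vertex -0.935 2.681 -2.419
endloop
endfacet
facet normal 0.473 -0.868 -0.148
outer loop
vertex -0.549 2.989 -2.993
vertex -0.935 2.681 -2.419
vertex -1.213 2.649 -3.122
endloop
endfacet
facet normal 0.407 -0.507 -0.760
outer loop
vertex -0.549 2.989 -2.993
vertex -1.213 2.649 -3.122
vertex -1.048 3.302 -3.469
endloop
endfacet
facet normal 0.725 0.128 -0.676
outer loop
vertex -0.549 2.989 -2.993
vertex -1.048 3.302 -3.469
vertex -0.668 3.737 -2.979
endloop
endfacet
facet normal 0.651 0.682 0.334
outer loop
vertex -0.598 3.353 -2.331
vertex -0.668 3.737 -2.979
vertex -1.127 3.891 -2.398
endloop
endfacet
facet normal 0.400 -0.313 0.862
outer loop
vertex -0.935 2.681 -2.419
vertex -0.598 3.353 -2.331
vertex -1.292 3.238 -2.051
endloop
endfacet
facet normal -0.181 -0.977 0.116
outer loop
vertex -1.213 2.649 -3.122
vertex -0.935 2.681 -2.419
vertex -1.672 2.803 -2.541
endloop
endfacet
facet normal -0.288 -0.392 -0.874
outer loop
vertex -1.048 3.302 -3.469
vertex -1.213 2.649 -3.122
vertex -1.742 3.187 -3.189
endloop
endfacet
facet normal 0.227 0.634 -0.739
outer loop
vertex -0.668 3.737 -2.979
vertex -1.048 3.302 -3.469
vertex -1.405 3.859 -3.101
endloop
endfacet

endsolid


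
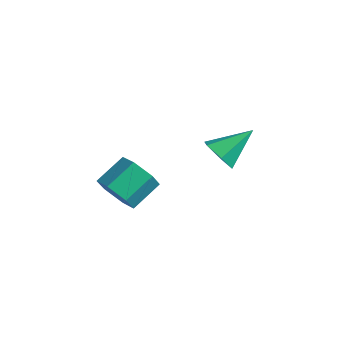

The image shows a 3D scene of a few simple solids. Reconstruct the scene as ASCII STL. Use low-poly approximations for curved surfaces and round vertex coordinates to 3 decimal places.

solid 
facet normal -0.253 -0.793 -0.554
outer loop
vertex 1.874 1.418 1.522
vertex 0.987 1.447 1.886
vertex 1.195 1.938 1.088
endloop
endfacet
facet normal 0.706 0.561 -0.433
outer loop
vertex 1.874 1.418 1.522
vertex 1.195 1.938 1.088
vertex 1.493 3.033 2.994
endloop
endfacet
facet normal -0.253 -0.793 -0.554
outer loop
vertex 1.195 1.938 1.088
vertex 0.987 1.447 1.886
vertex 0.307 1.967 1.452
endloop
endfacet
facet normal -0.165 0.866 -0.472
outer loop
vertex 1.195 1.938 1.088
vertex 0.307 1.967 1.452
vertex 1.493 3.033 2.994
endloop
endfacet
facet normal -0.253 -0.793 -0.554
outer loop
vertex 0.307 1.967 1.452
vertex 0.987 1.447 1.886
vertex 0.099 1.476 2.25
endloop
endfacet
facet normal -0.773 0.610 0.173
outer loop
vertex 0.307 1.967 1.452
vertex 0.099 1.476 2.25
vertex 1.493 3.033 2.994
endloop
endfacet
facet normal -0.253 -0.793 -0.554
outer loop
vertex 0.099 1.476 2.25
vertex 0.987 1.447 1.886
vertex 0.779 0.956 2.684
endloop
endfacet
facet normal -0.511 0.048 0.858
outer loop
vertex 0.099 1.476 2.25
vertex 0.779 0.956 2.684
vertex 1.493 3.033 2.994
endloop
endfacet
facet normal -0.254 -0.793 -0.554
outer loop
vertex 0.779 0.956 2.684
vertex 0.987 1.447 1.886
vertex 1.667 0.926 2.32
endloop
endfacet
facet normal 0.359 -0.257 0.897
outer loop
vertex 0.779 0.956 2.684
vertex 1.667 0.926 2.32
vertex 1.493 3.033 2.994
endloop
endfacet
facet normal -0.253 -0.793 -0.554
outer loop
vertex 1.667 0.926 2.32
vertex 0.987 1.447 1.886
vertex 1.874 1.418 1.522
endloop
endfacet
facet normal 0.968 -0.000 0.251
outer loop
vertex 1.667 0.926 2.32
vertex 1.874 1.418 1.522
vertex 1.493 3.033 2.994
endloop
endfacet
facet normal -0.036 -0.866 -0.499
outer loop
vertex 0.948 -3.802 1.795
vertex -0.009 -3.57 1.461
vertex 0.82 -3.283 0.903
endloop
endfacet
facet normal 0.992 0.031 -0.125
outer loop
vertex 0.948 -3.802 1.795
vertex 0.82 -3.283 0.903
vertex 1.007 -2.382 2.613
endloop
endfacet
facet normal 0.992 0.031 -0.125
outer loop
vertex 1.007 -2.382 2.613
vertex 0.82 -3.283 0.903
vertex 0.879 -1.863 1.721
endloop
endfacet
facet normal 0.036 0.866 0.499
outer loop
vertex 1.007 -2.382 2.613
vertex 0.879 -1.863 1.721
vertex 0.049 -2.15 2.279
endloop
endfacet
facet normal -0.036 -0.866 -0.499
outer loop
vertex 0.82 -3.283 0.903
vertex -0.009 -3.57 1.461
vertex -0.137 -3.051 0.569
endloop
endfacet
facet normal 0.389 0.448 -0.805
outer loop
vertex 0.82 -3.283 0.903
vertex -0.137 -3.051 0.569
vertex 0.879 -1.863 1.721
endloop
endfacet
facet normal 0.389 0.448 -0.805
outer loop
vertex 0.879 -1.863 1.721
vertex -0.137 -3.051 0.569
vertex -0.078 -1.631 1.387
endloop
endfacet
facet normal 0.036 0.866 0.499
outer loop
vertex 0.879 -1.863 1.721
vertex -0.078 -1.631 1.387
vertex 0.049 -2.15 2.279
endloop
endfacet
facet normal -0.036 -0.866 -0.499
outer loop
vertex -0.137 -3.051 0.569
vertex -0.009 -3.57 1.461
vertex -0.967 -3.338 1.127
endloop
endfacet
facet normal -0.602 0.417 -0.681
outer loop
vertex -0.137 -3.051 0.569
vertex -0.967 -3.338 1.127
vertex -0.078 -1.631 1.387
endloop
endfacet
facet normal -0.602 0.417 -0.681
outer loop
vertex -0.078 -1.631 1.387
vertex -0.967 -3.338 1.127
vertex -0.908 -1.918 1.945
endloop
endfacet
facet normal 0.036 0.866 0.499
outer loop
vertex -0.078 -1.631 1.387
vertex -0.908 -1.918 1.945
vertex 0.049 -2.15 2.279
endloop
endfacet
facet normal -0.036 -0.866 -0.499
outer loop
vertex -0.967 -3.338 1.127
vertex -0.009 -3.57 1.461
vertex -0.839 -3.857 2.019
endloop
endfacet
facet normal -0.992 -0.031 0.125
outer loop
vertex -0.967 -3.338 1.127
vertex -0.839 -3.857 2.019
vertex -0.908 -1.918 1.945
endloop
endfacet
facet normal -0.992 -0.031 0.125
outer loop
vertex -0.908 -1.918 1.945
vertex -0.839 -3.857 2.019
vertex -0.78 -2.437 2.837
endloop
endfacet
facet normal 0.036 0.866 0.499
outer loop
vertex -0.908 -1.918 1.945
vertex -0.78 -2.437 2.837
vertex 0.049 -2.15 2.279
endloop
endfacet
facet normal -0.036 -0.866 -0.499
outer loop
vertex -0.839 -3.857 2.019
vertex -0.009 -3.57 1.461
vertex 0.118 -4.089 2.353
endloop
endfacet
facet normal -0.389 -0.448 0.805
outer loop
vertex -0.839 -3.857 2.019
vertex 0.118 -4.089 2.353
vertex -0.78 -2.437 2.837
endloop
endfacet
facet normal -0.389 -0.448 0.805
outer loop
vertex -0.78 -2.437 2.837
vertex 0.118 -4.089 2.353
vertex 0.177 -2.669 3.171
endloop
endfacet
facet normal 0.036 0.866 0.499
outer loop
vertex -0.78 -2.437 2.837
vertex 0.177 -2.669 3.171
vertex 0.049 -2.15 2.279
endloop
endfacet
facet normal -0.036 -0.866 -0.499
outer loop
vertex 0.118 -4.089 2.353
vertex -0.009 -3.57 1.461
vertex 0.948 -3.802 1.795
endloop
endfacet
facet normal 0.602 -0.417 0.681
outer loop
vertex 0.118 -4.089 2.353
vertex 0.948 -3.802 1.795
vertex 0.177 -2.669 3.171
endloop
endfacet
facet normal 0.602 -0.417 0.681
outer loop
vertex 0.177 -2.669 3.171
vertex 0.948 -3.802 1.795
vertex 1.007 -2.382 2.613
endloop
endfacet
facet normal 0.036 0.866 0.499
outer loop
vertex 0.177 -2.669 3.171
vertex 1.007 -2.382 2.613
vertex 0.049 -2.15 2.279
endloop
endfacet

endsolid


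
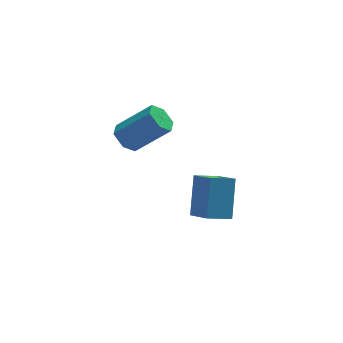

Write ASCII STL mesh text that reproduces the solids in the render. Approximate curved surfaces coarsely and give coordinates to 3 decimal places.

solid 
facet normal -0.926 -0.189 0.328
outer loop
vertex 0.279 1.764 -2.307
vertex 0.652 2.955 -0.568
vertex -0.228 2.986 -3.035
endloop
endfacet
facet normal -0.175 -0.556 -0.812
outer loop
vertex 0.948 3.225 -3.452
vertex 0.279 1.764 -2.307
vertex -0.228 2.986 -3.035
endloop
endfacet
facet normal -0.926 -0.188 0.328
outer loop
vertex -0.228 2.986 -3.035
vertex 0.652 2.955 -0.568
vertex 0.145 4.177 -1.297
endloop
endfacet
facet normal -0.336 0.809 -0.482
outer loop
vertex 0.145 4.177 -1.297
vertex 0.948 3.225 -3.452
vertex -0.228 2.986 -3.035
endloop
endfacet
facet normal 0.335 -0.809 0.482
outer loop
vertex 0.279 1.764 -2.307
vertex 1.828 3.194 -0.985
vertex 0.652 2.955 -0.568
endloop
endfacet
facet normal -0.174 -0.557 -0.812
outer loop
vertex 1.455 2.003 -2.723
vertex 0.279 1.764 -2.307
vertex 0.948 3.225 -3.452
endloop
endfacet
facet normal 0.335 -0.809 0.483
outer loop
vertex 1.455 2.003 -2.723
vertex 1.828 3.194 -0.985
vertex 0.279 1.764 -2.307
endloop
endfacet
facet normal 0.175 0.557 0.812
outer loop
vertex 0.652 2.955 -0.568
vertex 1.828 3.194 -0.985
vertex 0.145 4.177 -1.297
endloop
endfacet
facet normal -0.335 0.809 -0.482
outer loop
vertex 1.321 4.416 -1.713
vertex 0.948 3.225 -3.452
vertex 0.145 4.177 -1.297
endloop
endfacet
facet normal 0.174 0.556 0.812
outer loop
vertex 0.145 4.177 -1.297
vertex 1.828 3.194 -0.985
vertex 1.321 4.416 -1.713
endloop
endfacet
facet normal 0.926 0.189 -0.328
outer loop
vertex 1.321 4.416 -1.713
vertex 1.455 2.003 -2.723
vertex 0.948 3.225 -3.452
endloop
endfacet
facet normal 0.926 0.189 -0.328
outer loop
vertex 1.828 3.194 -0.985
vertex 1.455 2.003 -2.723
vertex 1.321 4.416 -1.713
endloop
endfacet
facet normal -0.720 0.174 -0.672
outer loop
vertex -2.601 3.314 1.41
vertex -2.929 3.853 1.901
vertex -2.377 4.081 1.369
endloop
endfacet
facet normal 0.635 -0.225 -0.739
outer loop
vertex -2.601 3.314 1.41
vertex -2.377 4.081 1.369
vertex -1.082 2.947 2.828
endloop
endfacet
facet normal 0.636 -0.224 -0.739
outer loop
vertex -1.082 2.947 2.828
vertex -2.377 4.081 1.369
vertex -0.859 3.714 2.787
endloop
endfacet
facet normal 0.719 -0.173 0.673
outer loop
vertex -1.082 2.947 2.828
vertex -0.859 3.714 2.787
vertex -1.411 3.487 3.319
endloop
endfacet
facet normal -0.720 0.173 -0.672
outer loop
vertex -2.377 4.081 1.369
vertex -2.929 3.853 1.901
vertex -2.706 4.62 1.86
endloop
endfacet
facet normal 0.560 0.718 -0.413
outer loop
vertex -2.377 4.081 1.369
vertex -2.706 4.62 1.86
vertex -0.859 3.714 2.787
endloop
endfacet
facet normal 0.560 0.717 -0.415
outer loop
vertex -0.859 3.714 2.787
vertex -2.706 4.62 1.86
vertex -1.187 4.254 3.278
endloop
endfacet
facet normal 0.720 -0.174 0.672
outer loop
vertex -0.859 3.714 2.787
vertex -1.187 4.254 3.278
vertex -1.411 3.487 3.319
endloop
endfacet
facet normal -0.719 0.173 -0.673
outer loop
vertex -2.706 4.62 1.86
vertex -2.929 3.853 1.901
vertex -3.258 4.393 2.392
endloop
endfacet
facet normal -0.075 0.943 0.324
outer loop
vertex -2.706 4.62 1.86
vertex -3.258 4.393 2.392
vertex -1.187 4.254 3.278
endloop
endfacet
facet normal -0.076 0.943 0.325
outer loop
vertex -1.187 4.254 3.278
vertex -3.258 4.393 2.392
vertex -1.739 4.026 3.81
endloop
endfacet
facet normal 0.720 -0.174 0.672
outer loop
vertex -1.187 4.254 3.278
vertex -1.739 4.026 3.81
vertex -1.411 3.487 3.319
endloop
endfacet
facet normal -0.719 0.173 -0.673
outer loop
vertex -3.258 4.393 2.392
vertex -2.929 3.853 1.901
vertex -3.481 3.626 2.433
endloop
endfacet
facet normal -0.636 0.224 0.739
outer loop
vertex -3.258 4.393 2.392
vertex -3.481 3.626 2.433
vertex -1.739 4.026 3.81
endloop
endfacet
facet normal -0.635 0.225 0.739
outer loop
vertex -1.739 4.026 3.81
vertex -3.481 3.626 2.433
vertex -1.963 3.259 3.851
endloop
endfacet
facet normal 0.720 -0.174 0.672
outer loop
vertex -1.739 4.026 3.81
vertex -1.963 3.259 3.851
vertex -1.411 3.487 3.319
endloop
endfacet
facet normal -0.720 0.174 -0.672
outer loop
vertex -3.481 3.626 2.433
vertex -2.929 3.853 1.901
vertex -3.153 3.086 1.942
endloop
endfacet
facet normal -0.560 -0.717 0.414
outer loop
vertex -3.481 3.626 2.433
vertex -3.153 3.086 1.942
vertex -1.963 3.259 3.851
endloop
endfacet
facet normal -0.559 -0.718 0.414
outer loop
vertex -1.963 3.259 3.851
vertex -3.153 3.086 1.942
vertex -1.634 2.72 3.36
endloop
endfacet
facet normal 0.720 -0.173 0.672
outer loop
vertex -1.963 3.259 3.851
vertex -1.634 2.72 3.36
vertex -1.411 3.487 3.319
endloop
endfacet
facet normal -0.720 0.174 -0.672
outer loop
vertex -3.153 3.086 1.942
vertex -2.929 3.853 1.901
vertex -2.601 3.314 1.41
endloop
endfacet
facet normal 0.076 -0.943 -0.325
outer loop
vertex -3.153 3.086 1.942
vertex -2.601 3.314 1.41
vertex -1.634 2.72 3.36
endloop
endfacet
facet normal 0.075 -0.943 -0.324
outer loop
vertex -1.634 2.72 3.36
vertex -2.601 3.314 1.41
vertex -1.082 2.947 2.828
endloop
endfacet
facet normal 0.719 -0.173 0.673
outer loop
vertex -1.634 2.72 3.36
vertex -1.082 2.947 2.828
vertex -1.411 3.487 3.319
endloop
endfacet

endsolid


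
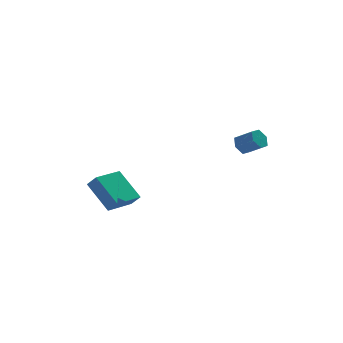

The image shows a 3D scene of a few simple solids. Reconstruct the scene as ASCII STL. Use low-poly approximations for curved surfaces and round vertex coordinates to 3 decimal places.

solid 
facet normal -0.852 -0.496 0.167
outer loop
vertex -2.975 0.477 -1.361
vertex -3.603 2.001 -0.043
vertex -3.345 0.892 -2.017
endloop
endfacet
facet normal 0.297 -0.722 -0.625
outer loop
vertex -1.717 1.839 -2.337
vertex -2.975 0.477 -1.361
vertex -3.345 0.892 -2.017
endloop
endfacet
facet normal -0.852 -0.496 0.167
outer loop
vertex -3.345 0.892 -2.017
vertex -3.603 2.001 -0.043
vertex -3.973 2.416 -0.699
endloop
endfacet
facet normal -0.431 0.482 -0.763
outer loop
vertex -3.973 2.416 -0.699
vertex -1.717 1.839 -2.337
vertex -3.345 0.892 -2.017
endloop
endfacet
facet normal 0.431 -0.482 0.763
outer loop
vertex -2.975 0.477 -1.361
vertex -1.975 2.948 -0.363
vertex -3.603 2.001 -0.043
endloop
endfacet
facet normal 0.297 -0.722 -0.625
outer loop
vertex -1.347 1.424 -1.681
vertex -2.975 0.477 -1.361
vertex -1.717 1.839 -2.337
endloop
endfacet
facet normal 0.431 -0.482 0.763
outer loop
vertex -1.347 1.424 -1.681
vertex -1.975 2.948 -0.363
vertex -2.975 0.477 -1.361
endloop
endfacet
facet normal -0.297 0.722 0.625
outer loop
vertex -3.603 2.001 -0.043
vertex -1.975 2.948 -0.363
vertex -3.973 2.416 -0.699
endloop
endfacet
facet normal -0.431 0.482 -0.763
outer loop
vertex -2.345 3.363 -1.019
vertex -1.717 1.839 -2.337
vertex -3.973 2.416 -0.699
endloop
endfacet
facet normal -0.297 0.722 0.625
outer loop
vertex -3.973 2.416 -0.699
vertex -1.975 2.948 -0.363
vertex -2.345 3.363 -1.019
endloop
endfacet
facet normal 0.852 0.496 -0.167
outer loop
vertex -2.345 3.363 -1.019
vertex -1.347 1.424 -1.681
vertex -1.717 1.839 -2.337
endloop
endfacet
facet normal 0.852 0.496 -0.167
outer loop
vertex -1.975 2.948 -0.363
vertex -1.347 1.424 -1.681
vertex -2.345 3.363 -1.019
endloop
endfacet
facet normal -0.554 0.606 -0.570
outer loop
vertex 4.145 -0.129 2.119
vertex 3.609 -0.487 2.259
vertex 3.773 0.024 2.643
endloop
endfacet
facet normal 0.613 0.761 0.213
outer loop
vertex 4.145 -0.129 2.119
vertex 3.773 0.024 2.643
vertex 4.827 -0.874 2.822
endloop
endfacet
facet normal 0.612 0.761 0.213
outer loop
vertex 4.827 -0.874 2.822
vertex 3.773 0.024 2.643
vertex 4.455 -0.721 3.345
endloop
endfacet
facet normal 0.554 -0.606 0.571
outer loop
vertex 4.827 -0.874 2.822
vertex 4.455 -0.721 3.345
vertex 4.291 -1.233 2.961
endloop
endfacet
facet normal -0.554 0.606 -0.570
outer loop
vertex 3.773 0.024 2.643
vertex 3.609 -0.487 2.259
vertex 3.237 -0.335 2.782
endloop
endfacet
facet normal -0.183 0.580 0.794
outer loop
vertex 3.773 0.024 2.643
vertex 3.237 -0.335 2.782
vertex 4.455 -0.721 3.345
endloop
endfacet
facet normal -0.183 0.580 0.794
outer loop
vertex 4.455 -0.721 3.345
vertex 3.237 -0.335 2.782
vertex 3.919 -1.08 3.484
endloop
endfacet
facet normal 0.554 -0.606 0.571
outer loop
vertex 4.455 -0.721 3.345
vertex 3.919 -1.08 3.484
vertex 4.291 -1.233 2.961
endloop
endfacet
facet normal -0.554 0.606 -0.570
outer loop
vertex 3.237 -0.335 2.782
vertex 3.609 -0.487 2.259
vertex 3.073 -0.846 2.398
endloop
endfacet
facet normal -0.794 -0.181 0.580
outer loop
vertex 3.237 -0.335 2.782
vertex 3.073 -0.846 2.398
vertex 3.919 -1.08 3.484
endloop
endfacet
facet normal -0.794 -0.180 0.580
outer loop
vertex 3.919 -1.08 3.484
vertex 3.073 -0.846 2.398
vertex 3.755 -1.591 3.101
endloop
endfacet
facet normal 0.554 -0.606 0.571
outer loop
vertex 3.919 -1.08 3.484
vertex 3.755 -1.591 3.101
vertex 4.291 -1.233 2.961
endloop
endfacet
facet normal -0.554 0.606 -0.571
outer loop
vertex 3.073 -0.846 2.398
vertex 3.609 -0.487 2.259
vertex 3.445 -0.999 1.875
endloop
endfacet
facet normal -0.612 -0.761 -0.213
outer loop
vertex 3.073 -0.846 2.398
vertex 3.445 -0.999 1.875
vertex 3.755 -1.591 3.101
endloop
endfacet
facet normal -0.613 -0.761 -0.213
outer loop
vertex 3.755 -1.591 3.101
vertex 3.445 -0.999 1.875
vertex 4.127 -1.744 2.577
endloop
endfacet
facet normal 0.554 -0.606 0.570
outer loop
vertex 3.755 -1.591 3.101
vertex 4.127 -1.744 2.577
vertex 4.291 -1.233 2.961
endloop
endfacet
facet normal -0.554 0.606 -0.571
outer loop
vertex 3.445 -0.999 1.875
vertex 3.609 -0.487 2.259
vertex 3.981 -0.64 1.736
endloop
endfacet
facet normal 0.183 -0.580 -0.794
outer loop
vertex 3.445 -0.999 1.875
vertex 3.981 -0.64 1.736
vertex 4.127 -1.744 2.577
endloop
endfacet
facet normal 0.183 -0.580 -0.794
outer loop
vertex 4.127 -1.744 2.577
vertex 3.981 -0.64 1.736
vertex 4.663 -1.385 2.438
endloop
endfacet
facet normal 0.554 -0.606 0.570
outer loop
vertex 4.127 -1.744 2.577
vertex 4.663 -1.385 2.438
vertex 4.291 -1.233 2.961
endloop
endfacet
facet normal -0.554 0.606 -0.571
outer loop
vertex 3.981 -0.64 1.736
vertex 3.609 -0.487 2.259
vertex 4.145 -0.129 2.119
endloop
endfacet
facet normal 0.794 0.180 -0.580
outer loop
vertex 3.981 -0.64 1.736
vertex 4.145 -0.129 2.119
vertex 4.663 -1.385 2.438
endloop
endfacet
facet normal 0.795 0.181 -0.580
outer loop
vertex 4.663 -1.385 2.438
vertex 4.145 -0.129 2.119
vertex 4.827 -0.874 2.822
endloop
endfacet
facet normal 0.554 -0.606 0.570
outer loop
vertex 4.663 -1.385 2.438
vertex 4.827 -0.874 2.822
vertex 4.291 -1.233 2.961
endloop
endfacet

endsolid


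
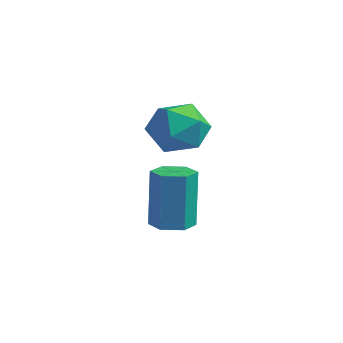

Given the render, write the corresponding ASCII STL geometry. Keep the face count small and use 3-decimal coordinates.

solid 
facet normal 0.012 -0.040 -0.999
outer loop
vertex 2.758 -1.452 -4.563
vertex 2.363 -2.042 -4.544
vertex 2.049 -1.406 -4.573
endloop
endfacet
facet normal 0.065 0.997 -0.039
outer loop
vertex 2.758 -1.452 -4.563
vertex 2.049 -1.406 -4.573
vertex 2.732 -1.368 -2.434
endloop
endfacet
facet normal 0.065 0.997 -0.039
outer loop
vertex 2.732 -1.368 -2.434
vertex 2.049 -1.406 -4.573
vertex 2.023 -1.322 -2.445
endloop
endfacet
facet normal -0.013 0.039 0.999
outer loop
vertex 2.732 -1.368 -2.434
vertex 2.023 -1.322 -2.445
vertex 2.337 -1.958 -2.416
endloop
endfacet
facet normal 0.013 -0.039 -0.999
outer loop
vertex 2.049 -1.406 -4.573
vertex 2.363 -2.042 -4.544
vertex 1.655 -1.995 -4.555
endloop
endfacet
facet normal -0.831 0.555 -0.032
outer loop
vertex 2.049 -1.406 -4.573
vertex 1.655 -1.995 -4.555
vertex 2.023 -1.322 -2.445
endloop
endfacet
facet normal -0.832 0.554 -0.032
outer loop
vertex 2.023 -1.322 -2.445
vertex 1.655 -1.995 -4.555
vertex 1.629 -1.912 -2.426
endloop
endfacet
facet normal -0.012 0.040 0.999
outer loop
vertex 2.023 -1.322 -2.445
vertex 1.629 -1.912 -2.426
vertex 2.337 -1.958 -2.416
endloop
endfacet
facet normal 0.013 -0.039 -0.999
outer loop
vertex 1.655 -1.995 -4.555
vertex 2.363 -2.042 -4.544
vertex 1.968 -2.632 -4.526
endloop
endfacet
facet normal -0.898 -0.441 0.006
outer loop
vertex 1.655 -1.995 -4.555
vertex 1.968 -2.632 -4.526
vertex 1.629 -1.912 -2.426
endloop
endfacet
facet normal -0.897 -0.441 0.006
outer loop
vertex 1.629 -1.912 -2.426
vertex 1.968 -2.632 -4.526
vertex 1.942 -2.548 -2.397
endloop
endfacet
facet normal -0.012 0.040 0.999
outer loop
vertex 1.629 -1.912 -2.426
vertex 1.942 -2.548 -2.397
vertex 2.337 -1.958 -2.416
endloop
endfacet
facet normal 0.013 -0.039 -0.999
outer loop
vertex 1.968 -2.632 -4.526
vertex 2.363 -2.042 -4.544
vertex 2.677 -2.678 -4.515
endloop
endfacet
facet normal -0.065 -0.997 0.039
outer loop
vertex 1.968 -2.632 -4.526
vertex 2.677 -2.678 -4.515
vertex 1.942 -2.548 -2.397
endloop
endfacet
facet normal -0.065 -0.997 0.039
outer loop
vertex 1.942 -2.548 -2.397
vertex 2.677 -2.678 -4.515
vertex 2.651 -2.594 -2.387
endloop
endfacet
facet normal -0.012 0.040 0.999
outer loop
vertex 1.942 -2.548 -2.397
vertex 2.651 -2.594 -2.387
vertex 2.337 -1.958 -2.416
endloop
endfacet
facet normal 0.012 -0.040 -0.999
outer loop
vertex 2.677 -2.678 -4.515
vertex 2.363 -2.042 -4.544
vertex 3.071 -2.088 -4.534
endloop
endfacet
facet normal 0.832 -0.554 0.032
outer loop
vertex 2.677 -2.678 -4.515
vertex 3.071 -2.088 -4.534
vertex 2.651 -2.594 -2.387
endloop
endfacet
facet normal 0.831 -0.555 0.032
outer loop
vertex 2.651 -2.594 -2.387
vertex 3.071 -2.088 -4.534
vertex 3.045 -2.005 -2.405
endloop
endfacet
facet normal -0.013 0.039 0.999
outer loop
vertex 2.651 -2.594 -2.387
vertex 3.045 -2.005 -2.405
vertex 2.337 -1.958 -2.416
endloop
endfacet
facet normal 0.012 -0.040 -0.999
outer loop
vertex 3.071 -2.088 -4.534
vertex 2.363 -2.042 -4.544
vertex 2.758 -1.452 -4.563
endloop
endfacet
facet normal 0.897 0.441 -0.006
outer loop
vertex 3.071 -2.088 -4.534
vertex 2.758 -1.452 -4.563
vertex 3.045 -2.005 -2.405
endloop
endfacet
facet normal 0.898 0.441 -0.006
outer loop
vertex 3.045 -2.005 -2.405
vertex 2.758 -1.452 -4.563
vertex 2.732 -1.368 -2.434
endloop
endfacet
facet normal -0.013 0.039 0.999
outer loop
vertex 3.045 -2.005 -2.405
vertex 2.732 -1.368 -2.434
vertex 2.337 -1.958 -2.416
endloop
endfacet
facet normal -0.170 0.917 0.360
outer loop
vertex 3.055 -1.128 -0.565
vertex 2.029 -1.348 -0.488
vertex 2.672 -1.547 0.321
endloop
endfacet
facet normal 0.484 0.692 0.536
outer loop
vertex 3.055 -1.128 -0.565
vertex 2.672 -1.547 0.321
vertex 3.588 -1.886 -0.068
endloop
endfacet
facet normal 0.836 0.544 -0.068
outer loop
vertex 3.055 -1.128 -0.565
vertex 3.588 -1.886 -0.068
vertex 3.511 -1.898 -1.117
endloop
endfacet
facet normal 0.400 0.679 -0.616
outer loop
vertex 3.055 -1.128 -0.565
vertex 3.511 -1.898 -1.117
vertex 2.548 -1.565 -1.376
endloop
endfacet
facet normal -0.221 0.910 -0.352
outer loop
vertex 3.055 -1.128 -0.565
vertex 2.548 -1.565 -1.376
vertex 2.029 -1.348 -0.488
endloop
endfacet
facet normal 0.416 0.085 0.905
outer loop
vertex 3.588 -1.886 -0.068
vertex 2.672 -1.547 0.321
vertex 2.892 -2.575 0.316
endloop
endfacet
facet normal -0.642 0.450 0.621
outer loop
vertex 2.672 -1.547 0.321
vertex 2.029 -1.348 -0.488
vertex 1.929 -2.242 0.057
endloop
endfacet
facet normal -0.726 0.437 -0.531
outer loop
vertex 2.029 -1.348 -0.488
vertex 2.548 -1.565 -1.376
vertex 1.852 -2.254 -0.992
endloop
endfacet
facet normal 0.280 0.065 -0.958
outer loop
vertex 2.548 -1.565 -1.376
vertex 3.511 -1.898 -1.117
vertex 2.768 -2.593 -1.381
endloop
endfacet
facet normal 0.986 -0.153 -0.071
outer loop
vertex 3.511 -1.898 -1.117
vertex 3.588 -1.886 -0.068
vertex 3.411 -2.792 -0.572
endloop
endfacet
facet normal -0.400 -0.679 0.616
outer loop
vertex 2.385 -3.012 -0.495
vertex 2.892 -2.575 0.316
vertex 1.929 -2.242 0.057
endloop
endfacet
facet normal -0.836 -0.544 0.068
outer loop
vertex 2.385 -3.012 -0.495
vertex 1.929 -2.242 0.057
vertex 1.852 -2.254 -0.992
endloop
endfacet
facet normal -0.484 -0.692 -0.536
outer loop
vertex 2.385 -3.012 -0.495
vertex 1.852 -2.254 -0.992
vertex 2.768 -2.593 -1.381
endloop
endfacet
facet normal 0.170 -0.917 -0.360
outer loop
vertex 2.385 -3.012 -0.495
vertex 2.768 -2.593 -1.381
vertex 3.411 -2.792 -0.572
endloop
endfacet
facet normal 0.221 -0.910 0.352
outer loop
vertex 2.385 -3.012 -0.495
vertex 3.411 -2.792 -0.572
vertex 2.892 -2.575 0.316
endloop
endfacet
facet normal -0.280 -0.065 0.958
outer loop
vertex 1.929 -2.242 0.057
vertex 2.892 -2.575 0.316
vertex 2.672 -1.547 0.321
endloop
endfacet
facet normal -0.986 0.153 0.071
outer loop
vertex 1.852 -2.254 -0.992
vertex 1.929 -2.242 0.057
vertex 2.029 -1.348 -0.488
endloop
endfacet
facet normal -0.416 -0.085 -0.905
outer loop
vertex 2.768 -2.593 -1.381
vertex 1.852 -2.254 -0.992
vertex 2.548 -1.565 -1.376
endloop
endfacet
facet normal 0.642 -0.450 -0.621
outer loop
vertex 3.411 -2.792 -0.572
vertex 2.768 -2.593 -1.381
vertex 3.511 -1.898 -1.117
endloop
endfacet
facet normal 0.726 -0.437 0.531
outer loop
vertex 2.892 -2.575 0.316
vertex 3.411 -2.792 -0.572
vertex 3.588 -1.886 -0.068
endloop
endfacet

endsolid


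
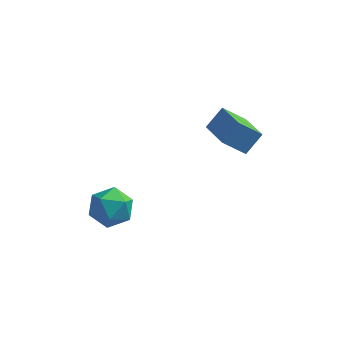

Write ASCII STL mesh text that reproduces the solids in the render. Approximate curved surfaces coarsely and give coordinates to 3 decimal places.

solid 
facet normal 0.272 0.923 0.271
outer loop
vertex -3.737 2.885 -2.632
vertex -3.532 2.524 -1.609
vertex -2.732 2.512 -2.369
endloop
endfacet
facet normal 0.410 0.810 -0.419
outer loop
vertex -3.737 2.885 -2.632
vertex -2.732 2.512 -2.369
vertex -3.185 2.24 -3.338
endloop
endfacet
facet normal -0.203 0.639 -0.742
outer loop
vertex -3.737 2.885 -2.632
vertex -3.185 2.24 -3.338
vertex -4.266 2.084 -3.177
endloop
endfacet
facet normal -0.721 0.646 -0.251
outer loop
vertex -3.737 2.885 -2.632
vertex -4.266 2.084 -3.177
vertex -4.481 2.259 -2.108
endloop
endfacet
facet normal -0.427 0.822 0.376
outer loop
vertex -3.737 2.885 -2.632
vertex -4.481 2.259 -2.108
vertex -3.532 2.524 -1.609
endloop
endfacet
facet normal 0.848 0.250 -0.467
outer loop
vertex -3.185 2.24 -3.338
vertex -2.732 2.512 -2.369
vertex -2.639 1.481 -2.752
endloop
endfacet
facet normal 0.624 0.432 0.651
outer loop
vertex -2.732 2.512 -2.369
vertex -3.532 2.524 -1.609
vertex -2.854 1.656 -1.683
endloop
endfacet
facet normal -0.506 0.269 0.820
outer loop
vertex -3.532 2.524 -1.609
vertex -4.481 2.259 -2.108
vertex -3.935 1.5 -1.522
endloop
endfacet
facet normal -0.981 -0.016 -0.195
outer loop
vertex -4.481 2.259 -2.108
vertex -4.266 2.084 -3.177
vertex -4.388 1.228 -2.491
endloop
endfacet
facet normal -0.143 -0.028 -0.989
outer loop
vertex -4.266 2.084 -3.177
vertex -3.185 2.24 -3.338
vertex -3.588 1.216 -3.251
endloop
endfacet
facet normal 0.721 -0.646 0.251
outer loop
vertex -3.383 0.855 -2.228
vertex -2.639 1.481 -2.752
vertex -2.854 1.656 -1.683
endloop
endfacet
facet normal 0.203 -0.639 0.742
outer loop
vertex -3.383 0.855 -2.228
vertex -2.854 1.656 -1.683
vertex -3.935 1.5 -1.522
endloop
endfacet
facet normal -0.410 -0.810 0.419
outer loop
vertex -3.383 0.855 -2.228
vertex -3.935 1.5 -1.522
vertex -4.388 1.228 -2.491
endloop
endfacet
facet normal -0.272 -0.923 -0.271
outer loop
vertex -3.383 0.855 -2.228
vertex -4.388 1.228 -2.491
vertex -3.588 1.216 -3.251
endloop
endfacet
facet normal 0.427 -0.822 -0.376
outer loop
vertex -3.383 0.855 -2.228
vertex -3.588 1.216 -3.251
vertex -2.639 1.481 -2.752
endloop
endfacet
facet normal 0.981 0.016 0.195
outer loop
vertex -2.854 1.656 -1.683
vertex -2.639 1.481 -2.752
vertex -2.732 2.512 -2.369
endloop
endfacet
facet normal 0.143 0.028 0.989
outer loop
vertex -3.935 1.5 -1.522
vertex -2.854 1.656 -1.683
vertex -3.532 2.524 -1.609
endloop
endfacet
facet normal -0.848 -0.250 0.467
outer loop
vertex -4.388 1.228 -2.491
vertex -3.935 1.5 -1.522
vertex -4.481 2.259 -2.108
endloop
endfacet
facet normal -0.624 -0.432 -0.651
outer loop
vertex -3.588 1.216 -3.251
vertex -4.388 1.228 -2.491
vertex -4.266 2.084 -3.177
endloop
endfacet
facet normal 0.506 -0.269 -0.820
outer loop
vertex -2.639 1.481 -2.752
vertex -3.588 1.216 -3.251
vertex -3.185 2.24 -3.338
endloop
endfacet
facet normal -0.520 0.810 -0.271
outer loop
vertex 0.791 4.605 2.84
vertex 1.773 4.925 1.911
vertex 0.211 3.953 2.002
endloop
endfacet
facet normal -0.707 -0.231 0.669
outer loop
vertex 1.147 2.495 2.489
vertex 0.791 4.605 2.84
vertex 0.211 3.953 2.002
endloop
endfacet
facet normal -0.520 0.810 -0.271
outer loop
vertex 0.211 3.953 2.002
vertex 1.773 4.925 1.911
vertex 1.193 4.273 1.073
endloop
endfacet
facet normal -0.479 -0.539 -0.692
outer loop
vertex 1.193 4.273 1.073
vertex 1.147 2.495 2.489
vertex 0.211 3.953 2.002
endloop
endfacet
facet normal 0.479 0.539 0.692
outer loop
vertex 0.791 4.605 2.84
vertex 2.709 3.467 2.398
vertex 1.773 4.925 1.911
endloop
endfacet
facet normal -0.707 -0.231 0.669
outer loop
vertex 1.727 3.147 3.327
vertex 0.791 4.605 2.84
vertex 1.147 2.495 2.489
endloop
endfacet
facet normal 0.479 0.539 0.692
outer loop
vertex 1.727 3.147 3.327
vertex 2.709 3.467 2.398
vertex 0.791 4.605 2.84
endloop
endfacet
facet normal 0.707 0.231 -0.669
outer loop
vertex 1.773 4.925 1.911
vertex 2.709 3.467 2.398
vertex 1.193 4.273 1.073
endloop
endfacet
facet normal -0.479 -0.539 -0.692
outer loop
vertex 2.129 2.815 1.56
vertex 1.147 2.495 2.489
vertex 1.193 4.273 1.073
endloop
endfacet
facet normal 0.707 0.231 -0.669
outer loop
vertex 1.193 4.273 1.073
vertex 2.709 3.467 2.398
vertex 2.129 2.815 1.56
endloop
endfacet
facet normal 0.520 -0.810 0.271
outer loop
vertex 2.129 2.815 1.56
vertex 1.727 3.147 3.327
vertex 1.147 2.495 2.489
endloop
endfacet
facet normal 0.520 -0.810 0.271
outer loop
vertex 2.709 3.467 2.398
vertex 1.727 3.147 3.327
vertex 2.129 2.815 1.56
endloop
endfacet

endsolid
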